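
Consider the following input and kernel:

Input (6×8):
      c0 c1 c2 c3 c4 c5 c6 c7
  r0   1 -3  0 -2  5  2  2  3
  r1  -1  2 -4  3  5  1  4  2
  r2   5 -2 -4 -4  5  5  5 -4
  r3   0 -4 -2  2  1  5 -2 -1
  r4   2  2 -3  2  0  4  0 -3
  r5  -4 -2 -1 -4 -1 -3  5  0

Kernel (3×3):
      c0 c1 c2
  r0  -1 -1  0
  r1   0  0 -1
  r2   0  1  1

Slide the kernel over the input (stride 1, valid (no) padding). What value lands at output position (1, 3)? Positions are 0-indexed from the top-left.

-7

The receptive field on the input at this output position is [3 5 1 / -4 5 5 / 2 1 5]. Elementwise product with the kernel and sum: 3·-1 + 5·-1 + 5·-1 + 1·1 + 5·1.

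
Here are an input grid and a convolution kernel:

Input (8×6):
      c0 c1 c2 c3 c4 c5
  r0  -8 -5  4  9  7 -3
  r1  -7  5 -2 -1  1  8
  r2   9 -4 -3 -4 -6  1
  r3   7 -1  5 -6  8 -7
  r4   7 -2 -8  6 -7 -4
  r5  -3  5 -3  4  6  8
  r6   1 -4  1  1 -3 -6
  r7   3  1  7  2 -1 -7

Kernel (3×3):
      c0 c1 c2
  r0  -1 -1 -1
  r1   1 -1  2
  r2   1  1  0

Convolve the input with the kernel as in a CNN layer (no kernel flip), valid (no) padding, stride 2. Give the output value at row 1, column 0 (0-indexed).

The receptive field on the input at this output position is [9 -4 -3 / 7 -1 5 / 7 -2 -8]. Elementwise product with the kernel and sum: 9·-1 + -4·-1 + -3·-1 + 7·1 + -1·-1 + 5·2 + 7·1 + -2·1.

21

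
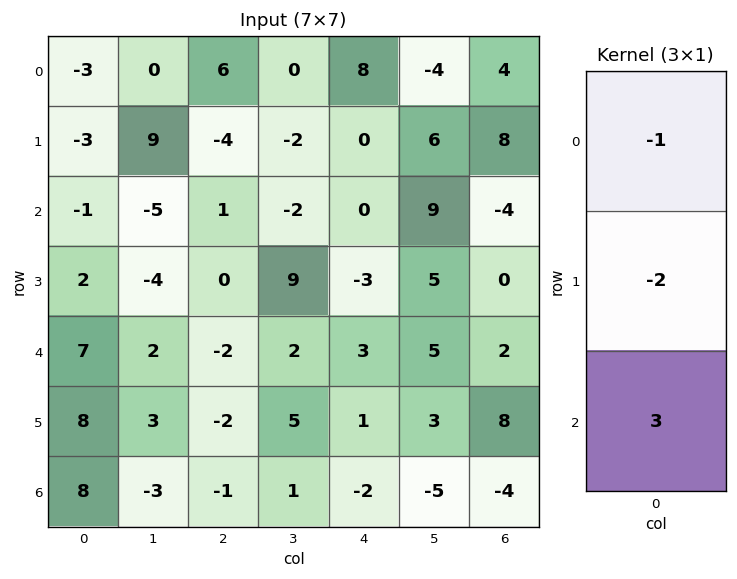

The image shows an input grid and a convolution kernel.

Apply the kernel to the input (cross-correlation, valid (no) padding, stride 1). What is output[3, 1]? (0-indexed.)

The receptive field on the input at this output position is [-4 / 2 / 3]. Elementwise product with the kernel and sum: -4·-1 + 2·-2 + 3·3.

9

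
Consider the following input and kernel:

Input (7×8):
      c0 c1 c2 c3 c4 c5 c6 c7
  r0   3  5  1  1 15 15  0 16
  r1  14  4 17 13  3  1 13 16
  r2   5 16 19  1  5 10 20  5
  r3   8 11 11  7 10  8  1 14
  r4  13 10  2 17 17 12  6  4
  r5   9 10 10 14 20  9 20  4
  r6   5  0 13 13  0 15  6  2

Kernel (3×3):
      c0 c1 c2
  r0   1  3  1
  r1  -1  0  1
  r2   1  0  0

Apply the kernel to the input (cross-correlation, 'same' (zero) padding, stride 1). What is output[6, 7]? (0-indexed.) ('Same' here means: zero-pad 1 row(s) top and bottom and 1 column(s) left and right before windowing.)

26

The receptive field on the zero-padded input at this output position is [20 4 0 / 6 2 0 / 0 0 0]. Elementwise product with the kernel and sum: 20·1 + 4·3 + 0·1 + 6·-1 + 0·1 + 0·1.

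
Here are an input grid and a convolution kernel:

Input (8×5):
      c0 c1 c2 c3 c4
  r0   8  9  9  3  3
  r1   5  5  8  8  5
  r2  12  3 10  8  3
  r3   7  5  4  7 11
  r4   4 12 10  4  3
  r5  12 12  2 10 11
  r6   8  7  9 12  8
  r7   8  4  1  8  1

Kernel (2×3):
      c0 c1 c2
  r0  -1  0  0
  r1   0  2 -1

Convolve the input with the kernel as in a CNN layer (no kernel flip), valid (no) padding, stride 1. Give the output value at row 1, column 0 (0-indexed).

The receptive field on the input at this output position is [5 5 8 / 12 3 10]. Elementwise product with the kernel and sum: 5·-1 + 3·2 + 10·-1.

-9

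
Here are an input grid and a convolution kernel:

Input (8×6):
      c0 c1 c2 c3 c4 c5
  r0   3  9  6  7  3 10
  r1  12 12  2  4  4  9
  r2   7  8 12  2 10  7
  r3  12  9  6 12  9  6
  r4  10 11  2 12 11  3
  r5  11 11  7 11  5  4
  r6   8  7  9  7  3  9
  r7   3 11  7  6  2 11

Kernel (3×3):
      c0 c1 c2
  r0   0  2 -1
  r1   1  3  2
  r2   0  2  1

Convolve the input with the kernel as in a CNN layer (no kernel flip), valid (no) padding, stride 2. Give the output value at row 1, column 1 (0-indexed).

The receptive field on the input at this output position is [12 2 10 / 6 12 9 / 2 12 11]. Elementwise product with the kernel and sum: 2·2 + 10·-1 + 6·1 + 12·3 + 9·2 + 12·2 + 11·1.

89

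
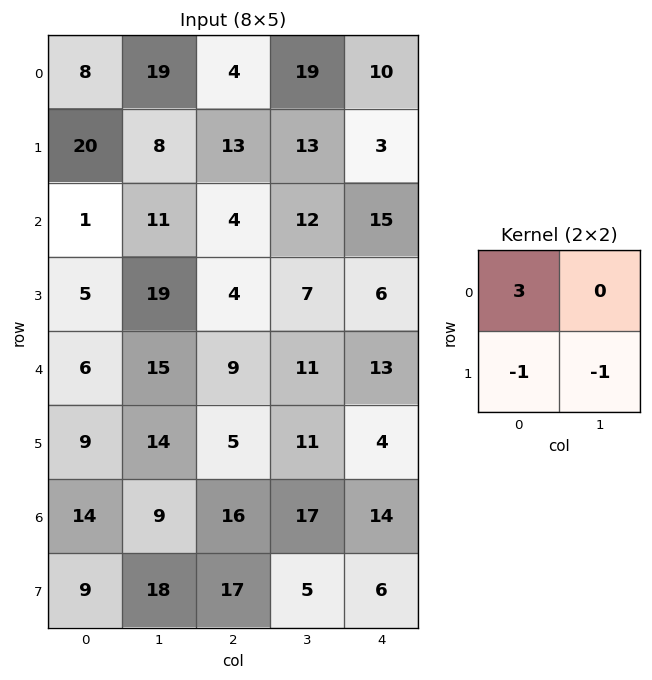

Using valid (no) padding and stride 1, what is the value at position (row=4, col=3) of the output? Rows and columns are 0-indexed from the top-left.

The receptive field on the input at this output position is [11 13 / 11 4]. Elementwise product with the kernel and sum: 11·3 + 11·-1 + 4·-1.

18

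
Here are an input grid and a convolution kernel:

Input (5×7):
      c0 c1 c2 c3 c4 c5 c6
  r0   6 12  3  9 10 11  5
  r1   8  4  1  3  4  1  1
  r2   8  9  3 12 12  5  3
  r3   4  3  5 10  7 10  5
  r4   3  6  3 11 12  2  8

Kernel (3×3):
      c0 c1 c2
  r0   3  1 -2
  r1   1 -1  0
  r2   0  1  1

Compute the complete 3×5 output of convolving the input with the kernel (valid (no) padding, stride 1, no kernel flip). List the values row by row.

Output[0,0]: The receptive field on the input at this output position is [6 12 3 / 8 4 1 / 8 9 3]. Elementwise product with the kernel and sum: 6·3 + 12·1 + 3·-2 + 8·1 + 4·-1 + 9·1 + 3·1.

40 39 20 31 42
33 28 6 28 33
37 18 15 55 42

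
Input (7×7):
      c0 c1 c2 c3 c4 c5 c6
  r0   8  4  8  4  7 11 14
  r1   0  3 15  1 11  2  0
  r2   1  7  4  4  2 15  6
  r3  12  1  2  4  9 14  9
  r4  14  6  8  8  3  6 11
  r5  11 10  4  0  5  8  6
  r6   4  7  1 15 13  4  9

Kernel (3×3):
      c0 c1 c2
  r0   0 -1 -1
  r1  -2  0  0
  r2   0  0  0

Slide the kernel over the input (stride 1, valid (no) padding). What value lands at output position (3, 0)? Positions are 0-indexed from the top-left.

-31

The receptive field on the input at this output position is [12 1 2 / 14 6 8 / 11 10 4]. Elementwise product with the kernel and sum: 1·-1 + 2·-1 + 14·-2.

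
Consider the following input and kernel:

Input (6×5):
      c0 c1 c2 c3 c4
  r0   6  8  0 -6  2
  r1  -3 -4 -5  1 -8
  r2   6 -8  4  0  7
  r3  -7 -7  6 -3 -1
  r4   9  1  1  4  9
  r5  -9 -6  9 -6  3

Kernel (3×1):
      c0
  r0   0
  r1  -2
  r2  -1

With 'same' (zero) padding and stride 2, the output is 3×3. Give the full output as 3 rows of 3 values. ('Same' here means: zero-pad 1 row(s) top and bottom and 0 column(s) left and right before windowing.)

Output[0,0]: The receptive field on the zero-padded input at this output position is [0 / 6 / -3]. Elementwise product with the kernel and sum: 6·-2 + -3·-1.
Output[0,1]: The receptive field on the zero-padded input at this output position is [0 / 0 / -5]. Elementwise product with the kernel and sum: 0·-2 + -5·-1.

-9 5 4
-5 -14 -13
-9 -11 -21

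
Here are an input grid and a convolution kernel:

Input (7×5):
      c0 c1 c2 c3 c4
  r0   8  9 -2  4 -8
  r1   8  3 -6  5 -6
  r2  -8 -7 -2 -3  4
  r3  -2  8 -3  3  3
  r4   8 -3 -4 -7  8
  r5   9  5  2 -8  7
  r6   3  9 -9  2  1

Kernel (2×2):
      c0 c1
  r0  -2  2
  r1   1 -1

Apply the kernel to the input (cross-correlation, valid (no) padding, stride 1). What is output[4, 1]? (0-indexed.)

The receptive field on the input at this output position is [-3 -4 / 5 2]. Elementwise product with the kernel and sum: -3·-2 + -4·2 + 5·1 + 2·-1.

1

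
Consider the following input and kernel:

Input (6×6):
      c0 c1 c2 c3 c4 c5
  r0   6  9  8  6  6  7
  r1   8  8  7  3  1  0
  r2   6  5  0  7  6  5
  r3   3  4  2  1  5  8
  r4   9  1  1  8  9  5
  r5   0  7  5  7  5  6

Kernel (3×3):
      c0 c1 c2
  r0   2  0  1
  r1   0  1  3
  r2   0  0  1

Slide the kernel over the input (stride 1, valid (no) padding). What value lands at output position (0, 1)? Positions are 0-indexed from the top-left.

47

The receptive field on the input at this output position is [9 8 6 / 8 7 3 / 5 0 7]. Elementwise product with the kernel and sum: 9·2 + 6·1 + 7·1 + 3·3 + 7·1.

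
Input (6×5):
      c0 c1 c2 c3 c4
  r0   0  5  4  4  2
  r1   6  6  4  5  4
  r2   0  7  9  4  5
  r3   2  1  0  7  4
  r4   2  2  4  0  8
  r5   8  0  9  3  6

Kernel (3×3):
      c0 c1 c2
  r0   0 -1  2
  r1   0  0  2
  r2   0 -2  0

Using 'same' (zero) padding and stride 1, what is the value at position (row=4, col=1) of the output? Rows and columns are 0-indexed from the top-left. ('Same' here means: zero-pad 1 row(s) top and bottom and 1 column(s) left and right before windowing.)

7

The receptive field on the zero-padded input at this output position is [2 1 0 / 2 2 4 / 8 0 9]. Elementwise product with the kernel and sum: 1·-1 + 0·2 + 4·2 + 0·-2.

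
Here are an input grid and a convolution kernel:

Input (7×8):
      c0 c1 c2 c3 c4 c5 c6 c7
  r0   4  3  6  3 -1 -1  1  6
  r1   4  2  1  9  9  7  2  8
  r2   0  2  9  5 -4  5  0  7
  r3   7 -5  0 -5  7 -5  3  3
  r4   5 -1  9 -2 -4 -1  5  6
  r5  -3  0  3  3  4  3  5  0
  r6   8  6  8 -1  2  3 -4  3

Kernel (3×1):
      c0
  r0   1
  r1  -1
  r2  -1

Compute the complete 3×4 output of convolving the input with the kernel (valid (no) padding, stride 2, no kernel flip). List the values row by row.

0 -4 -6 -1
-12 0 -7 -8
0 -2 -10 4

Output[0,0]: The receptive field on the input at this output position is [4 / 4 / 0]. Elementwise product with the kernel and sum: 4·1 + 4·-1 + 0·-1.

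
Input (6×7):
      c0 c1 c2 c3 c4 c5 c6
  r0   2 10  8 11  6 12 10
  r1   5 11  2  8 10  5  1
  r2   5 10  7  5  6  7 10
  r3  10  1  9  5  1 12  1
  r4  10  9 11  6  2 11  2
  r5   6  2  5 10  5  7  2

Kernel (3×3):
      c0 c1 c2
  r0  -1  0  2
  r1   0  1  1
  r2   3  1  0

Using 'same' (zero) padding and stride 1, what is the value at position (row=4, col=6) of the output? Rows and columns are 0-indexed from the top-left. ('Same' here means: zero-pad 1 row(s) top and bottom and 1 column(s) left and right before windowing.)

13

The receptive field on the zero-padded input at this output position is [12 1 0 / 11 2 0 / 7 2 0]. Elementwise product with the kernel and sum: 12·-1 + 0·2 + 2·1 + 0·1 + 7·3 + 2·1.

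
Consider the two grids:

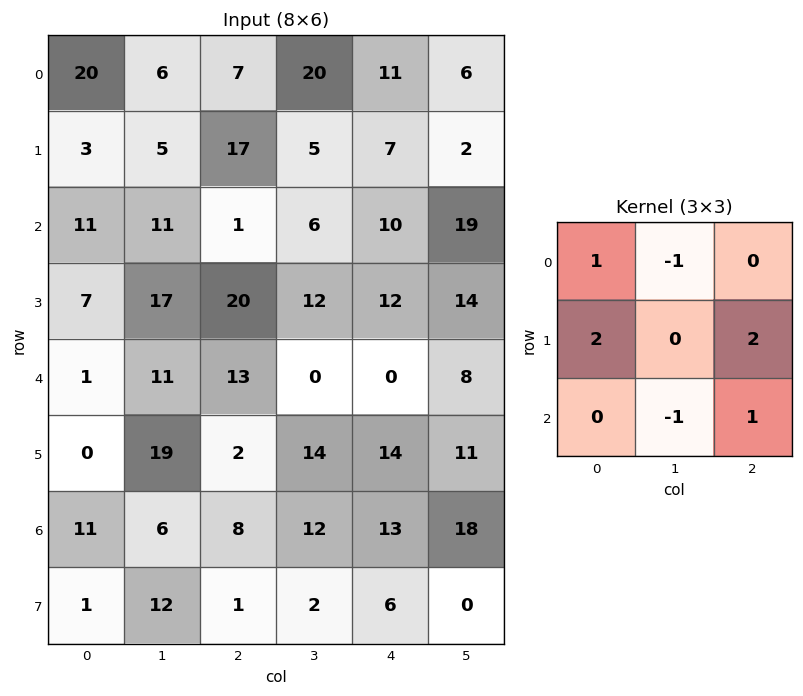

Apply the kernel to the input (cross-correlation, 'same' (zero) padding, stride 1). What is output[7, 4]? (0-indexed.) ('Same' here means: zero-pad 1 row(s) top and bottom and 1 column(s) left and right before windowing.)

The receptive field on the zero-padded input at this output position is [12 13 18 / 2 6 0 / 0 0 0]. Elementwise product with the kernel and sum: 12·1 + 13·-1 + 2·2 + 0·2 + 0·-1 + 0·1.

3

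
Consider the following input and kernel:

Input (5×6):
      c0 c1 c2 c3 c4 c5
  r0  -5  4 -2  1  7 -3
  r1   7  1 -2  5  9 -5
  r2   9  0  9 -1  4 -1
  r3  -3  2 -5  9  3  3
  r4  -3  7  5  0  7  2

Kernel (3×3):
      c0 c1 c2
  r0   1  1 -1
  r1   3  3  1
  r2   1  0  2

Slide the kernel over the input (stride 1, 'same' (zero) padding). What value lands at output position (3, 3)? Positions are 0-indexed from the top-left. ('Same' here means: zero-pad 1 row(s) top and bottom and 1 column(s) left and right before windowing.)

38

The receptive field on the zero-padded input at this output position is [9 -1 4 / -5 9 3 / 5 0 7]. Elementwise product with the kernel and sum: 9·1 + -1·1 + 4·-1 + -5·3 + 9·3 + 3·1 + 5·1 + 7·2.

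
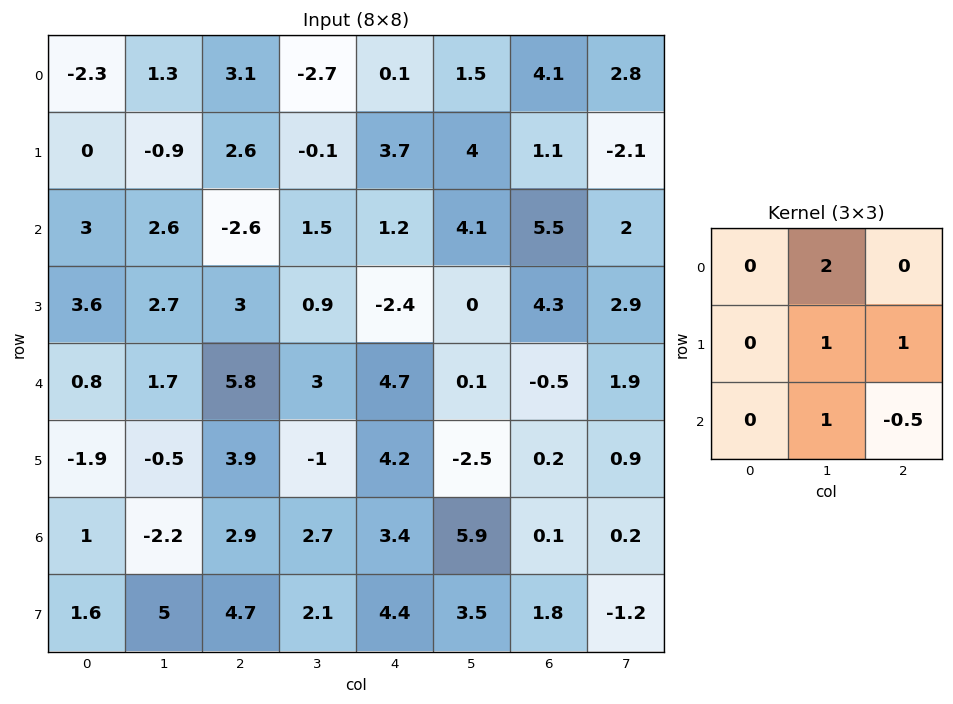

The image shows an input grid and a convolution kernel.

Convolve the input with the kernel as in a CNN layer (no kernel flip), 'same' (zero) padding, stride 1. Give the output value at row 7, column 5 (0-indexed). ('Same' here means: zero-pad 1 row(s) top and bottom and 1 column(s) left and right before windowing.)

17.1

The receptive field on the zero-padded input at this output position is [3.4 5.9 0.1 / 4.4 3.5 1.8 / 0 0 0]. Elementwise product with the kernel and sum: 5.9·2 + 3.5·1 + 1.8·1 + 0·1 + 0·-0.5.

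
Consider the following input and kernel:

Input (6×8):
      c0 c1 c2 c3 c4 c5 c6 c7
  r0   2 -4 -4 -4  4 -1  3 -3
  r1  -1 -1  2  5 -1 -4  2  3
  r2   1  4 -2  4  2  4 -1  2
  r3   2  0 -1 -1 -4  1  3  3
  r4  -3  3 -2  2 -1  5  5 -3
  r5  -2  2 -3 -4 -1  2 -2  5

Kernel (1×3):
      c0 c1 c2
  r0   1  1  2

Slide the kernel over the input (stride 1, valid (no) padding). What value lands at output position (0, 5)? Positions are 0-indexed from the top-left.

-4

The receptive field on the input at this output position is [-1 3 -3]. Elementwise product with the kernel and sum: -1·1 + 3·1 + -3·2.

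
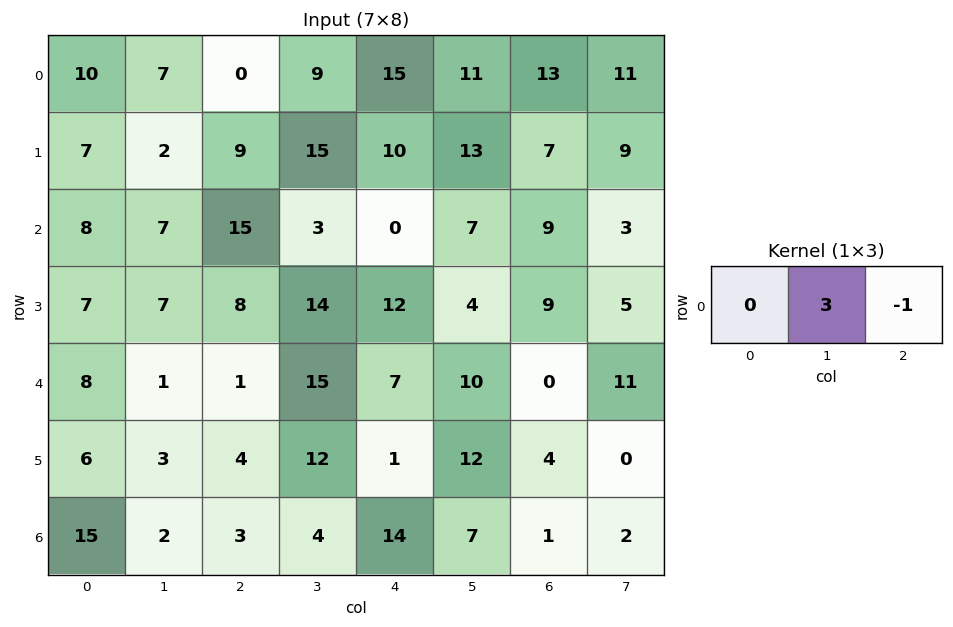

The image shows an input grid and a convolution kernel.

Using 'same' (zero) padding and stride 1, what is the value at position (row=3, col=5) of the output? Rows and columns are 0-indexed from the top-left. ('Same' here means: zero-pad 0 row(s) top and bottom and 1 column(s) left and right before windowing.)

The receptive field on the zero-padded input at this output position is [12 4 9]. Elementwise product with the kernel and sum: 4·3 + 9·-1.

3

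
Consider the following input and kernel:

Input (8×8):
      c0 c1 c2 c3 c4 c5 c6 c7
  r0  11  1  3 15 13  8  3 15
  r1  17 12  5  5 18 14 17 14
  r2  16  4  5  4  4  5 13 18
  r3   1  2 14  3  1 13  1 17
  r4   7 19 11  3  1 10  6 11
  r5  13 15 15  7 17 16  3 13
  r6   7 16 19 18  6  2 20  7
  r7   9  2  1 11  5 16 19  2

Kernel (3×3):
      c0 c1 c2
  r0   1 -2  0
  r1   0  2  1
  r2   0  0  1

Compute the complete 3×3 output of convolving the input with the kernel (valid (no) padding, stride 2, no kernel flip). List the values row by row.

Output[0,0]: The receptive field on the input at this output position is [11 1 3 / 17 12 5 / 16 4 5]. Elementwise product with the kernel and sum: 11·1 + 1·-2 + 12·2 + 5·1 + 5·1.

43 5 55
37 5 27
33 42 36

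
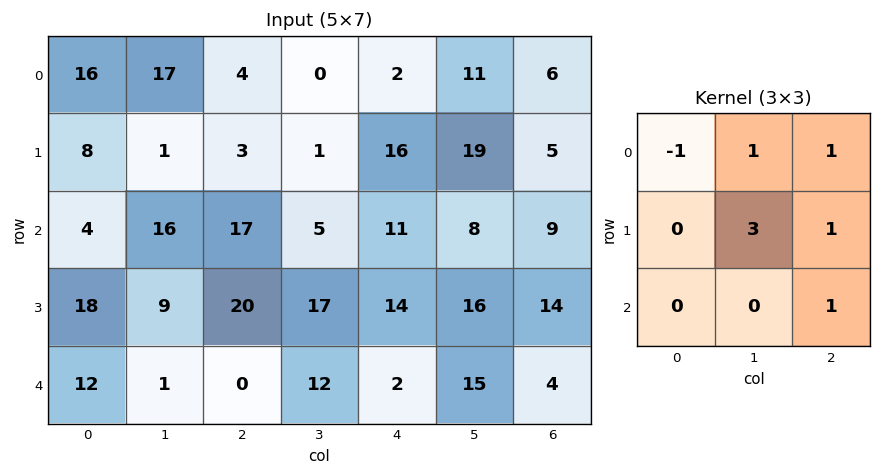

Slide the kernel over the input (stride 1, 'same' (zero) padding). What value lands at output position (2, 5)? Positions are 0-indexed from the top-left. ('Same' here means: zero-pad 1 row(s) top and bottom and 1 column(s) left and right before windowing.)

The receptive field on the zero-padded input at this output position is [16 19 5 / 11 8 9 / 14 16 14]. Elementwise product with the kernel and sum: 16·-1 + 19·1 + 5·1 + 8·3 + 9·1 + 14·1.

55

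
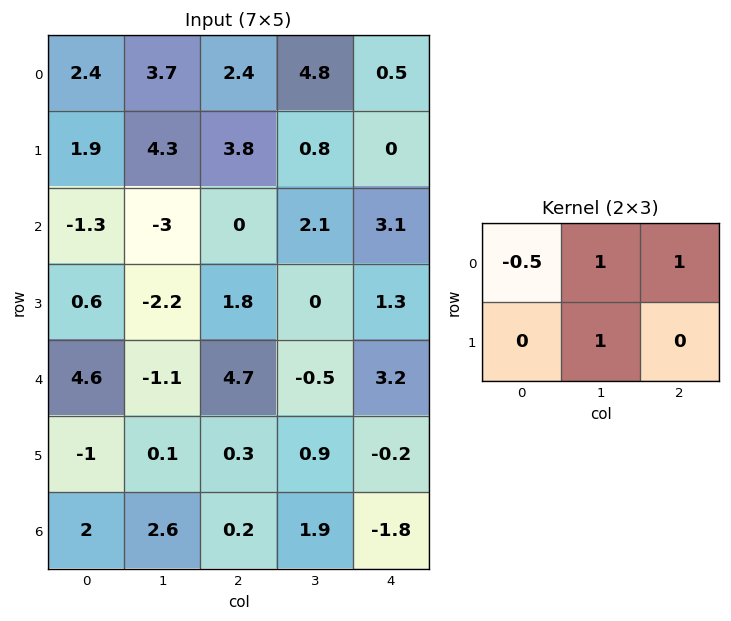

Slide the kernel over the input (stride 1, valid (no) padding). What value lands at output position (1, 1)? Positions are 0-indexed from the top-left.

2.45

The receptive field on the input at this output position is [4.3 3.8 0.8 / -3 0 2.1]. Elementwise product with the kernel and sum: 4.3·-0.5 + 3.8·1 + 0.8·1 + 0·1.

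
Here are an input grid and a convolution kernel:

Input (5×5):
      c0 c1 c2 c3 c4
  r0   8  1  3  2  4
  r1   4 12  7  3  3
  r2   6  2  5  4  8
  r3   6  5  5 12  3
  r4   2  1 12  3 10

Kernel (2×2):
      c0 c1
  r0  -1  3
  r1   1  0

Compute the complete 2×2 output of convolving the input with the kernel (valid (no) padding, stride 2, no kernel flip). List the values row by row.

Output[0,0]: The receptive field on the input at this output position is [8 1 / 4 12]. Elementwise product with the kernel and sum: 8·-1 + 1·3 + 4·1.
Output[0,1]: The receptive field on the input at this output position is [3 2 / 7 3]. Elementwise product with the kernel and sum: 3·-1 + 2·3 + 7·1.

-1 10
6 12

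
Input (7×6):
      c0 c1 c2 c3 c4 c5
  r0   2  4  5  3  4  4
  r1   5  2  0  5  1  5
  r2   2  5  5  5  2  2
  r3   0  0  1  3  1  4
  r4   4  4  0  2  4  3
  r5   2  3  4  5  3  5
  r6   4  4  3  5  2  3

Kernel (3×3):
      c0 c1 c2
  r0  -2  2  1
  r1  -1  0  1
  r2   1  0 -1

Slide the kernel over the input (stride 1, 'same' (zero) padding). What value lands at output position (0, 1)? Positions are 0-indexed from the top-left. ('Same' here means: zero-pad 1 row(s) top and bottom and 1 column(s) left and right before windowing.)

8

The receptive field on the zero-padded input at this output position is [0 0 0 / 2 4 5 / 5 2 0]. Elementwise product with the kernel and sum: 0·-2 + 0·2 + 0·1 + 2·-1 + 5·1 + 5·1 + 0·-1.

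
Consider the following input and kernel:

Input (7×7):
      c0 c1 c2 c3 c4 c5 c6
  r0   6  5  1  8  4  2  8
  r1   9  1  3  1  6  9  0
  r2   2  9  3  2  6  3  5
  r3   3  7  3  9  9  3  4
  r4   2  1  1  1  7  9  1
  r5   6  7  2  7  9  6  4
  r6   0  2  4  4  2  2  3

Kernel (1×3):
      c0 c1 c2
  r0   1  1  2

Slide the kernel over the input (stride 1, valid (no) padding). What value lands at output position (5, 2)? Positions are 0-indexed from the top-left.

27

The receptive field on the input at this output position is [2 7 9]. Elementwise product with the kernel and sum: 2·1 + 7·1 + 9·2.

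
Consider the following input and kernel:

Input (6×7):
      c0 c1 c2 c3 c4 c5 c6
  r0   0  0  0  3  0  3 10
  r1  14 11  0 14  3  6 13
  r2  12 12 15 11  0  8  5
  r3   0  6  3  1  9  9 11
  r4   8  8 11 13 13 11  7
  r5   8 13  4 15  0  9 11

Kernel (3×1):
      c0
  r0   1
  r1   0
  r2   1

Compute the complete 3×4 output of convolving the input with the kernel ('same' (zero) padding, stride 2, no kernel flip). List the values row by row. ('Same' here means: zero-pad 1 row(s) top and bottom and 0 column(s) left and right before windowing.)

Output[0,0]: The receptive field on the zero-padded input at this output position is [0 / 0 / 14]. Elementwise product with the kernel and sum: 0·1 + 14·1.
Output[0,1]: The receptive field on the zero-padded input at this output position is [0 / 0 / 0]. Elementwise product with the kernel and sum: 0·1 + 0·1.

14 0 3 13
14 3 12 24
8 7 9 22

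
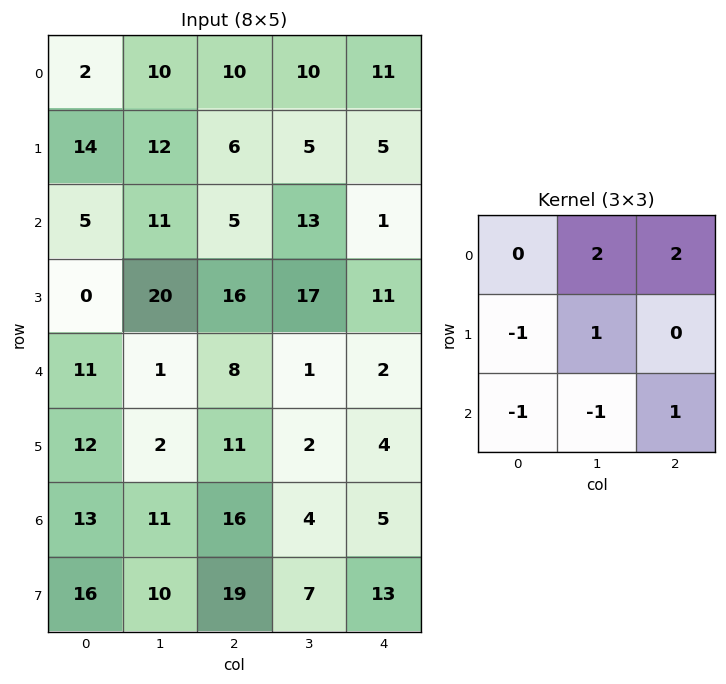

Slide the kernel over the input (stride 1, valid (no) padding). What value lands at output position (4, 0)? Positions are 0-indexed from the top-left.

0

The receptive field on the input at this output position is [11 1 8 / 12 2 11 / 13 11 16]. Elementwise product with the kernel and sum: 1·2 + 8·2 + 12·-1 + 2·1 + 13·-1 + 11·-1 + 16·1.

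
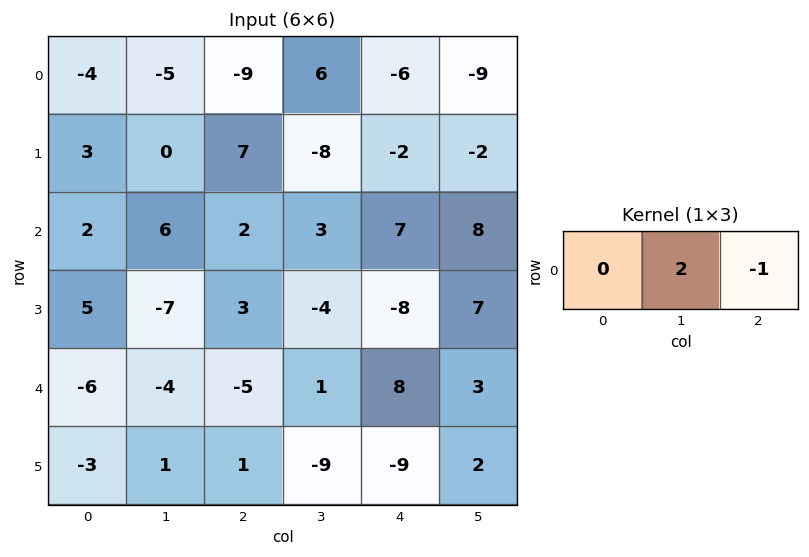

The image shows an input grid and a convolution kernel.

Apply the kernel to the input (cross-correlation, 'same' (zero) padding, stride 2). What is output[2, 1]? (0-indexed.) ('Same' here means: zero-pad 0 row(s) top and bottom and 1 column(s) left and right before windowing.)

-11

The receptive field on the zero-padded input at this output position is [-4 -5 1]. Elementwise product with the kernel and sum: -5·2 + 1·-1.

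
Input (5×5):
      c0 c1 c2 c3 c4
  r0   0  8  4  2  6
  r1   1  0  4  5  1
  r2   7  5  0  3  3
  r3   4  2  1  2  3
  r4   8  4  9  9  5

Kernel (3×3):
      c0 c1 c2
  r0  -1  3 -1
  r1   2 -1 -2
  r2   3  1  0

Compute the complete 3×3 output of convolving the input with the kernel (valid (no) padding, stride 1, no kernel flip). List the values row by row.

40 3 0
18 18 6
40 12 36

Output[0,0]: The receptive field on the input at this output position is [0 8 4 / 1 0 4 / 7 5 0]. Elementwise product with the kernel and sum: 0·-1 + 8·3 + 4·-1 + 1·2 + 0·-1 + 4·-2 + 7·3 + 5·1.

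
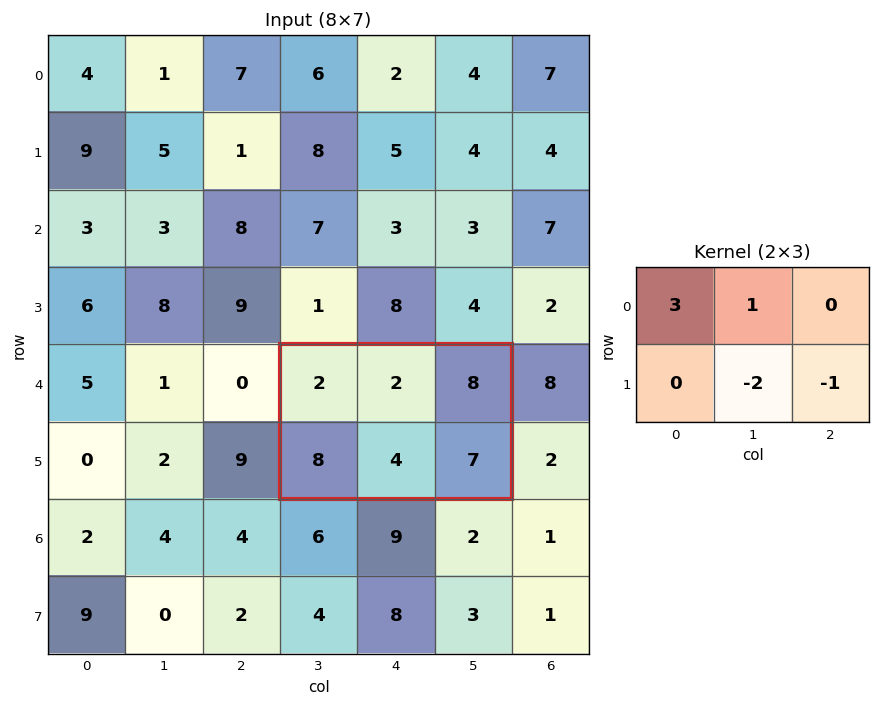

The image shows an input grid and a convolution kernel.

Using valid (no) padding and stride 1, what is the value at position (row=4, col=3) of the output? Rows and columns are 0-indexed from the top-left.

The receptive field on the input at this output position is [2 2 8 / 8 4 7]. Elementwise product with the kernel and sum: 2·3 + 2·1 + 4·-2 + 7·-1.

-7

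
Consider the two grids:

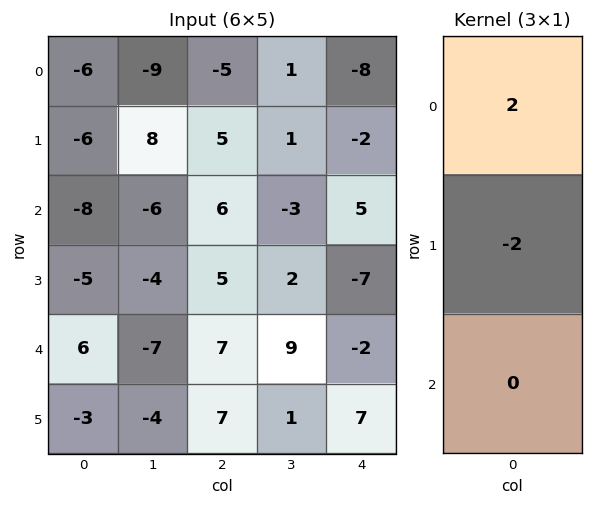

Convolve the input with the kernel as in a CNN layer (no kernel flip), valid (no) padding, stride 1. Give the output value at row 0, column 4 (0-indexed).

The receptive field on the input at this output position is [-8 / -2 / 5]. Elementwise product with the kernel and sum: -8·2 + -2·-2.

-12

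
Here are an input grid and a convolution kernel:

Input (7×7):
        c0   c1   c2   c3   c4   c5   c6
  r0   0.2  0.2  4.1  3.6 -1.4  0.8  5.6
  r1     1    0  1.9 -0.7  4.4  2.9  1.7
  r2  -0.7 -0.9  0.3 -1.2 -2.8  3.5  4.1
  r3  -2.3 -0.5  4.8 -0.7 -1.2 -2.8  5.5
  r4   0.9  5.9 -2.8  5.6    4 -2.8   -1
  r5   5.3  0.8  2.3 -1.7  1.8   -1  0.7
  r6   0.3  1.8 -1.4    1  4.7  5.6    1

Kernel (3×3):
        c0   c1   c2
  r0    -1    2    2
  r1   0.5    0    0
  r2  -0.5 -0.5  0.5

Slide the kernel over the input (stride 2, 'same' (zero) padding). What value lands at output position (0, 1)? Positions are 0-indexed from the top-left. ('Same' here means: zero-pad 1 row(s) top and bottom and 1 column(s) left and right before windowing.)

The receptive field on the zero-padded input at this output position is [0 0 0 / 0.2 4.1 3.6 / 0 1.9 -0.7]. Elementwise product with the kernel and sum: 0·-1 + 0·2 + 0·2 + 0.2·0.5 + 0·-0.5 + 1.9·-0.5 + -0.7·0.5.

-1.2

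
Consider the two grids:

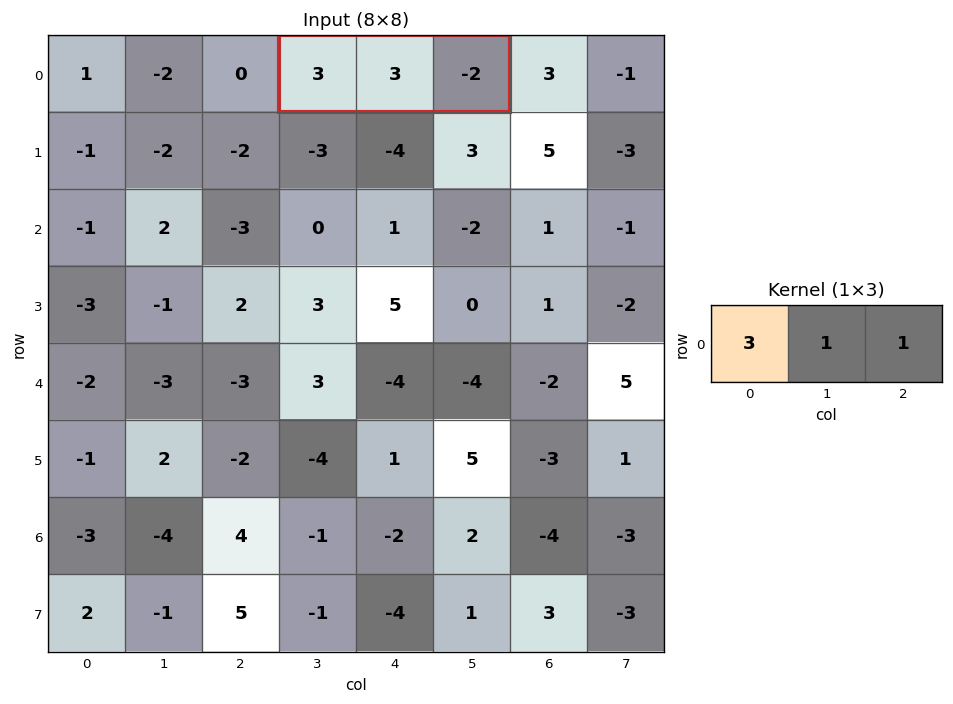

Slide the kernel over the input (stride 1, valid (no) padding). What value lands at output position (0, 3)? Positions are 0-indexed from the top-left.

The receptive field on the input at this output position is [3 3 -2]. Elementwise product with the kernel and sum: 3·3 + 3·1 + -2·1.

10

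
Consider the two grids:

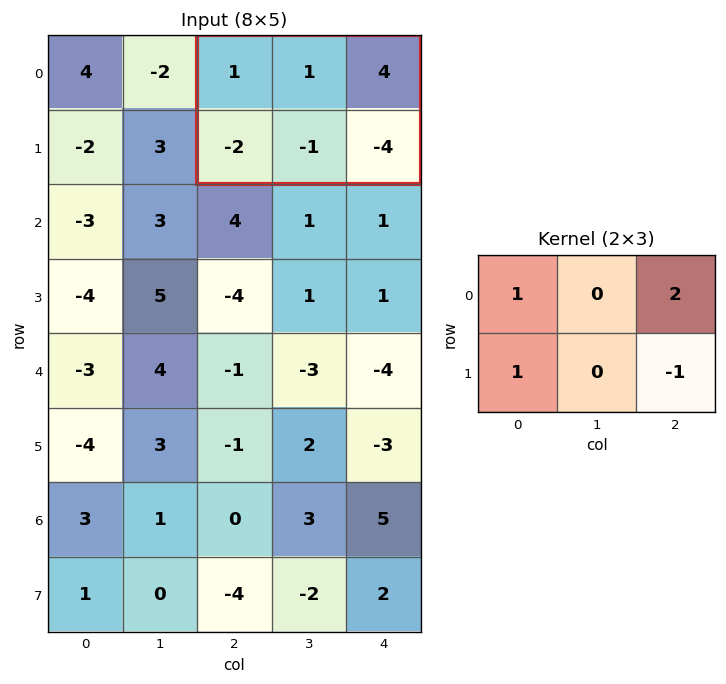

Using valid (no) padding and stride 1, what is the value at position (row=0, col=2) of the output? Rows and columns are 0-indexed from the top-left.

The receptive field on the input at this output position is [1 1 4 / -2 -1 -4]. Elementwise product with the kernel and sum: 1·1 + 4·2 + -2·1 + -4·-1.

11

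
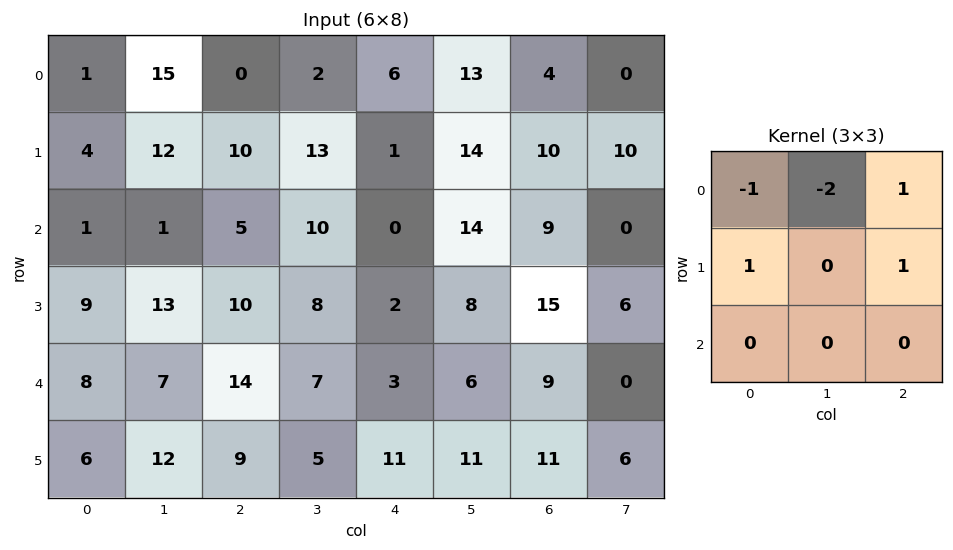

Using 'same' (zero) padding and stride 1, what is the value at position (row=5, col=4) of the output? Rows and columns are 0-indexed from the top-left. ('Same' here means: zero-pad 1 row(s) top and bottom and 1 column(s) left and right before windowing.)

The receptive field on the zero-padded input at this output position is [7 3 6 / 5 11 11 / 0 0 0]. Elementwise product with the kernel and sum: 7·-1 + 3·-2 + 6·1 + 5·1 + 11·1.

9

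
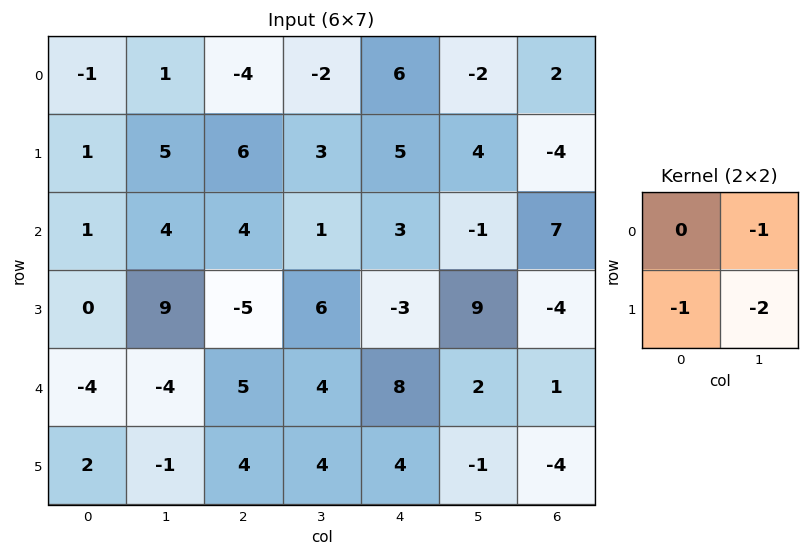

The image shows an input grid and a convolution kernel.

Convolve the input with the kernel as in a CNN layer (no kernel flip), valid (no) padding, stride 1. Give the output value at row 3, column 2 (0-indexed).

The receptive field on the input at this output position is [-5 6 / 5 4]. Elementwise product with the kernel and sum: 6·-1 + 5·-1 + 4·-2.

-19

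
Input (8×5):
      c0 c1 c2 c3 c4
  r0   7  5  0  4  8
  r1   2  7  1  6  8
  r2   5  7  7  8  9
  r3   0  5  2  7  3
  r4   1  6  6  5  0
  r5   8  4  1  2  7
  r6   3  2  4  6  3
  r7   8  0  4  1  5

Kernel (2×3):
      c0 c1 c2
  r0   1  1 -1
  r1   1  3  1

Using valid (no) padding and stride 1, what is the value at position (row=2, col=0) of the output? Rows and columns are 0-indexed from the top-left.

22

The receptive field on the input at this output position is [5 7 7 / 0 5 2]. Elementwise product with the kernel and sum: 5·1 + 7·1 + 7·-1 + 0·1 + 5·3 + 2·1.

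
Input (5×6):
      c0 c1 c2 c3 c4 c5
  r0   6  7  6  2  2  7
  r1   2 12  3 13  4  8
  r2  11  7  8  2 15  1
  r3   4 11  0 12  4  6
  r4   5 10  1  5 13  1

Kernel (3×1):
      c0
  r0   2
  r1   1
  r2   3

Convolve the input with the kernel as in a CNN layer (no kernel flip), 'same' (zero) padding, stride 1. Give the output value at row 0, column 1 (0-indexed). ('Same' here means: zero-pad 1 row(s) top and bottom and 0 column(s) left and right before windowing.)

43

The receptive field on the zero-padded input at this output position is [0 / 7 / 12]. Elementwise product with the kernel and sum: 0·2 + 7·1 + 12·3.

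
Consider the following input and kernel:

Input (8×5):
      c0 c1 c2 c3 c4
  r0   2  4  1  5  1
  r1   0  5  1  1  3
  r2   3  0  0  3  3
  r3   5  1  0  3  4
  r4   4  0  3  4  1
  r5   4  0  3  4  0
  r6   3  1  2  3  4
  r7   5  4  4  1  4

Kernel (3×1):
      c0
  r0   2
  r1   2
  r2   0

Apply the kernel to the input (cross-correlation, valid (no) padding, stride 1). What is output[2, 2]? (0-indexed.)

The receptive field on the input at this output position is [0 / 0 / 3]. Elementwise product with the kernel and sum: 0·2 + 0·2.

0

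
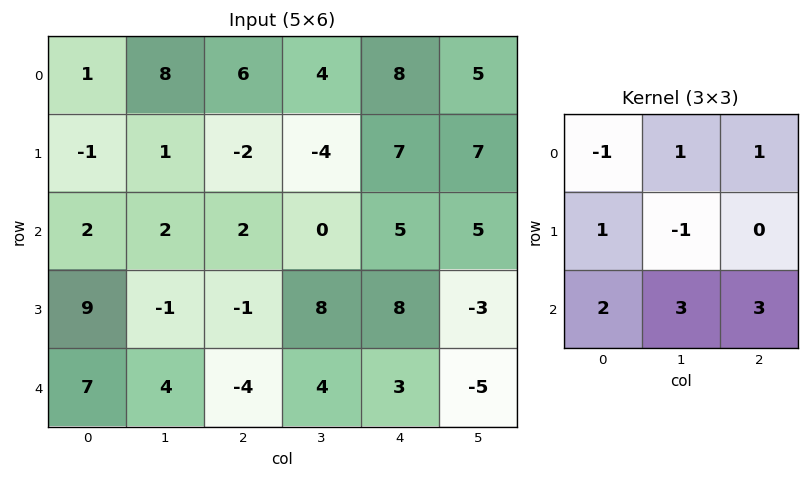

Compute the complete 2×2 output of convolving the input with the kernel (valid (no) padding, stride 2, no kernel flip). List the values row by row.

Output[0,0]: The receptive field on the input at this output position is [1 8 6 / -1 1 -2 / 2 2 2]. Elementwise product with the kernel and sum: 1·-1 + 8·1 + 6·1 + -1·1 + 1·-1 + 2·2 + 2·3 + 2·3.

27 27
26 7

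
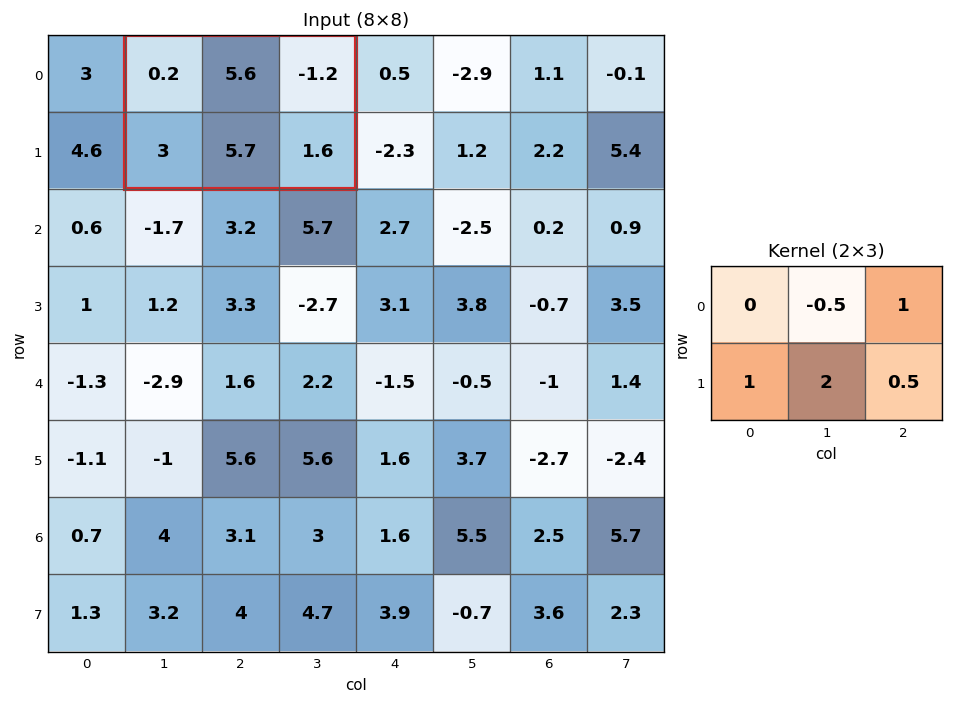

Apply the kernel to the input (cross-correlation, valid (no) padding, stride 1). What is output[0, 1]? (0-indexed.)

The receptive field on the input at this output position is [0.2 5.6 -1.2 / 3 5.7 1.6]. Elementwise product with the kernel and sum: 5.6·-0.5 + -1.2·1 + 3·1 + 5.7·2 + 1.6·0.5.

11.2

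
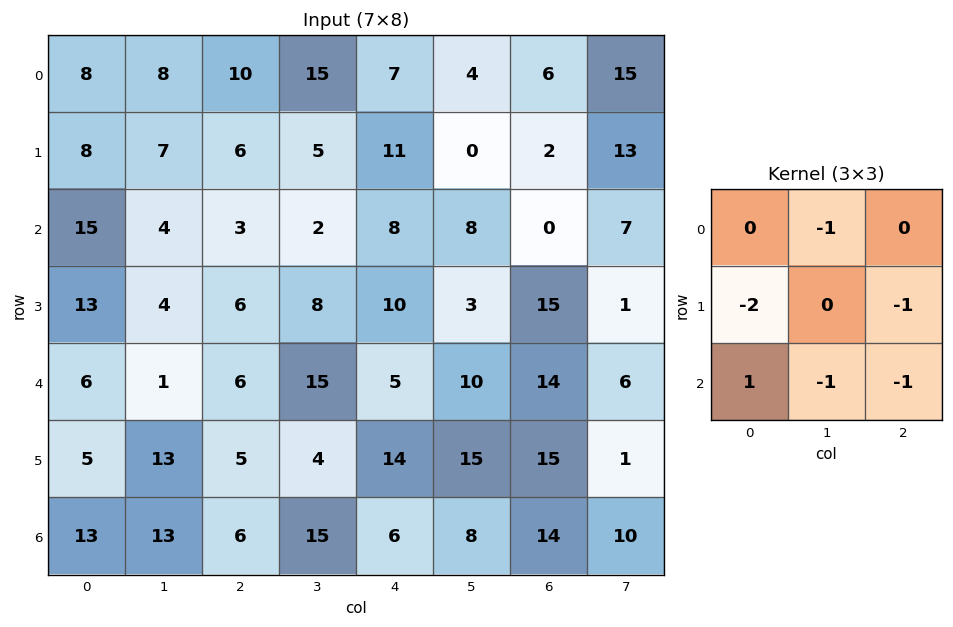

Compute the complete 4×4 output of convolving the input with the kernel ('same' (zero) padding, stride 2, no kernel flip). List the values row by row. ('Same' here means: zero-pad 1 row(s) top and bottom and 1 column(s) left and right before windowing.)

Output[0,0]: The receptive field on the zero-padded input at this output position is [0 0 0 / 0 8 8 / 0 8 7]. Elementwise product with the kernel and sum: 0·-1 + 0·-2 + 8·-1 + 0·1 + 8·-1 + 7·-1.
Output[0,1]: The receptive field on the zero-padded input at this output position is [0 0 0 / 8 10 15 / 7 6 5]. Elementwise product with the kernel and sum: 0·-1 + 8·-2 + 15·-1 + 7·1 + 6·-1 + 5·-1.

-23 -35 -40 -38
-29 -26 -28 -38
-32 -19 -75 -42
-18 -46 -52 -41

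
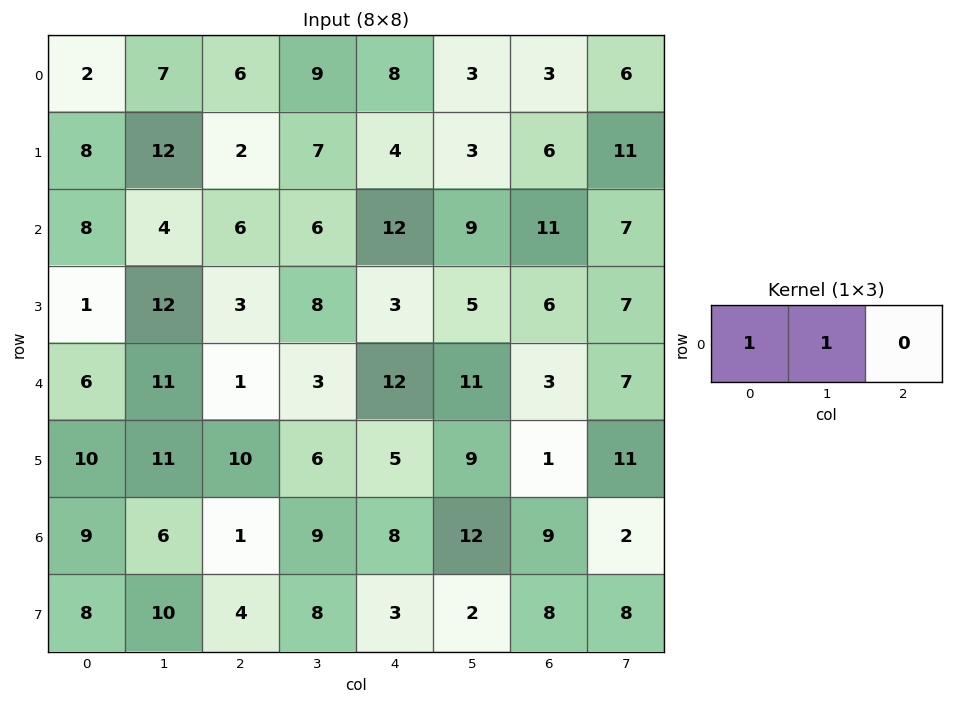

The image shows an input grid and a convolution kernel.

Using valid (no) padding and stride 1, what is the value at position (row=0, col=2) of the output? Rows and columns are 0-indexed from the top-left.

15

The receptive field on the input at this output position is [6 9 8]. Elementwise product with the kernel and sum: 6·1 + 9·1.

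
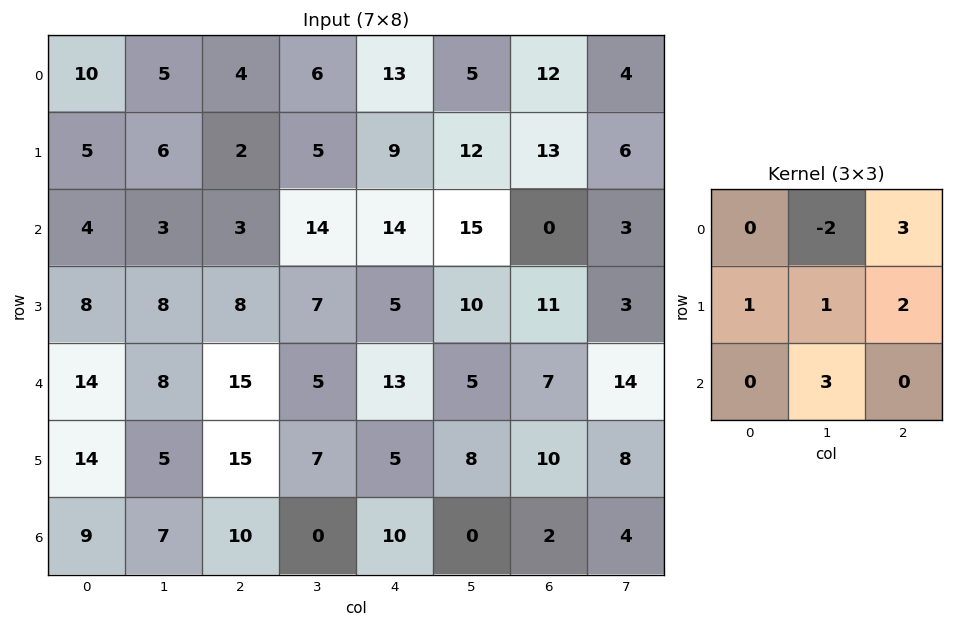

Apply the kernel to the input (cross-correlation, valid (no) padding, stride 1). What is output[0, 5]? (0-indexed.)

The receptive field on the input at this output position is [5 12 4 / 12 13 6 / 15 0 3]. Elementwise product with the kernel and sum: 12·-2 + 4·3 + 12·1 + 13·1 + 6·2 + 0·3.

25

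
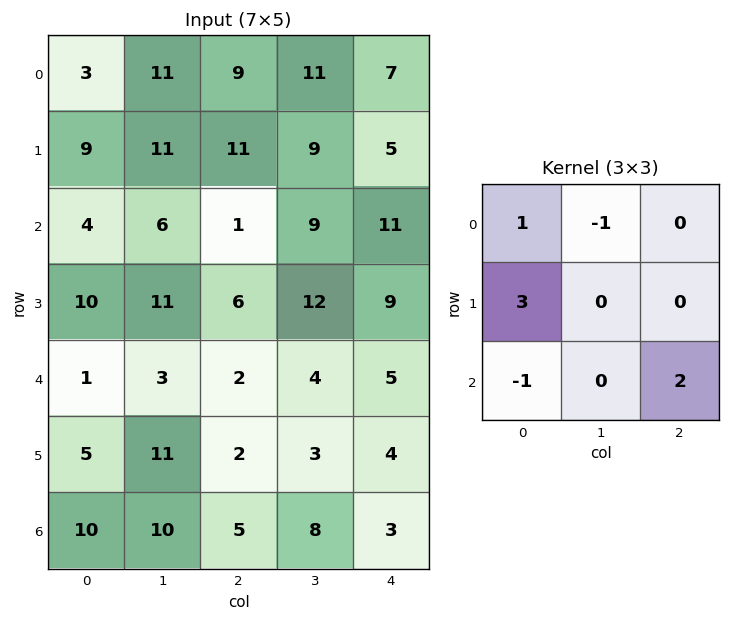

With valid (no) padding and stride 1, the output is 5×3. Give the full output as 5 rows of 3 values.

17 47 52
12 31 17
31 43 18
1 9 6
13 40 5

Output[0,0]: The receptive field on the input at this output position is [3 11 9 / 9 11 11 / 4 6 1]. Elementwise product with the kernel and sum: 3·1 + 11·-1 + 9·3 + 4·-1 + 1·2.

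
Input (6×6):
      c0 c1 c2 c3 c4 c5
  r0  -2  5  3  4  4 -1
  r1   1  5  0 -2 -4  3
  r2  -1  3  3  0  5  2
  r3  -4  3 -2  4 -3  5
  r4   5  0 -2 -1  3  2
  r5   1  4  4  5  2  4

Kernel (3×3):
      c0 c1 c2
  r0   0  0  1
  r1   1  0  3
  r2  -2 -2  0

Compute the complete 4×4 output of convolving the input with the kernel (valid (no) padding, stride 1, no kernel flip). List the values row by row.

0 -9 -14 -4
10 -1 10 7
-17 19 0 17
-13 -15 -14 -4

Output[0,0]: The receptive field on the input at this output position is [-2 5 3 / 1 5 0 / -1 3 3]. Elementwise product with the kernel and sum: 3·1 + 1·1 + 0·3 + -1·-2 + 3·-2.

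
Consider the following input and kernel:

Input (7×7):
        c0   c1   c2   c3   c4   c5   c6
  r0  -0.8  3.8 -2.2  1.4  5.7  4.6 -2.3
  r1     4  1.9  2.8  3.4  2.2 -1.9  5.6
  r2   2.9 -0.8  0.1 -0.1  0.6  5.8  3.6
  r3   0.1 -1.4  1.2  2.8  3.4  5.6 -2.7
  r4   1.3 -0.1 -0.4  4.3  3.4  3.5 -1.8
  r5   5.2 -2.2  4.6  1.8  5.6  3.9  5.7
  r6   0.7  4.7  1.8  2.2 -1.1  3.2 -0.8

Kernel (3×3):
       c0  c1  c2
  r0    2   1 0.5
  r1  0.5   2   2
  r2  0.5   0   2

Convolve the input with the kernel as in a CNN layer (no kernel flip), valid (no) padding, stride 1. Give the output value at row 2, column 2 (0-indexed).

20

The receptive field on the input at this output position is [0.1 -0.1 0.6 / 1.2 2.8 3.4 / -0.4 4.3 3.4]. Elementwise product with the kernel and sum: 0.1·2 + -0.1·1 + 0.6·0.5 + 1.2·0.5 + 2.8·2 + 3.4·2 + -0.4·0.5 + 3.4·2.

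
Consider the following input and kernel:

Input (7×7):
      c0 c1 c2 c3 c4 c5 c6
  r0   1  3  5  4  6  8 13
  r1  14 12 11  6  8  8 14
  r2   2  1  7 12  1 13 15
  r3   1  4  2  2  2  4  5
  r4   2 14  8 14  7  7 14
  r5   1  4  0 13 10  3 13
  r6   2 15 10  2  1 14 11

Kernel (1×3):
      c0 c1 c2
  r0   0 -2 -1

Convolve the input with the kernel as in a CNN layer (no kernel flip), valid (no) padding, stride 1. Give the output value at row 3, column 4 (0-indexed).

-13

The receptive field on the input at this output position is [2 4 5]. Elementwise product with the kernel and sum: 4·-2 + 5·-1.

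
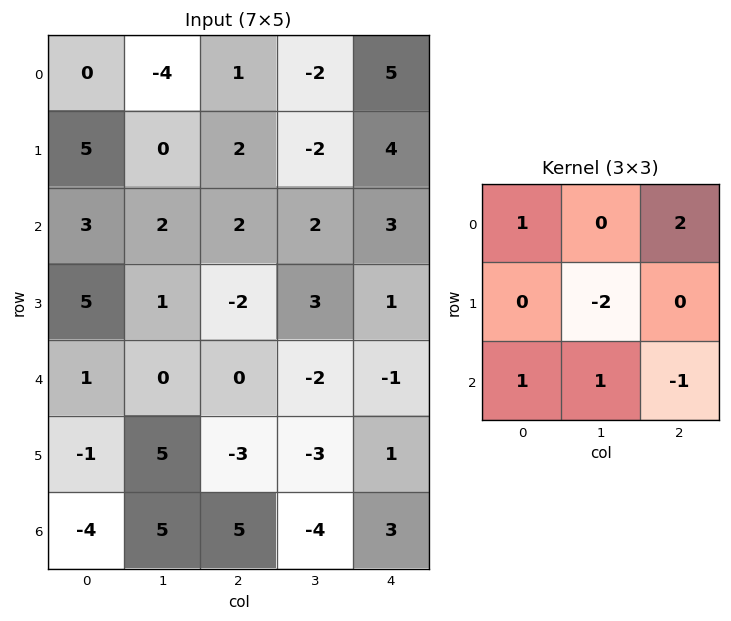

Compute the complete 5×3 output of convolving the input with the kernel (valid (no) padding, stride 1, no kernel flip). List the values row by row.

5 -10 16
13 -12 6
6 12 1
8 12 -3
-13 16 2

Output[0,0]: The receptive field on the input at this output position is [0 -4 1 / 5 0 2 / 3 2 2]. Elementwise product with the kernel and sum: 0·1 + 1·2 + 0·-2 + 3·1 + 2·1 + 2·-1.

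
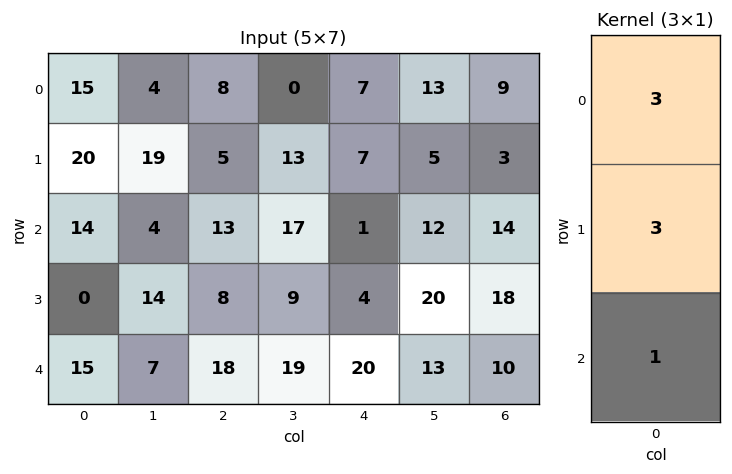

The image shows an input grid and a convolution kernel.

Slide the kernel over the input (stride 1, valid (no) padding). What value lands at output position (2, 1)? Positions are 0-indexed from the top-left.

61

The receptive field on the input at this output position is [4 / 14 / 7]. Elementwise product with the kernel and sum: 4·3 + 14·3 + 7·1.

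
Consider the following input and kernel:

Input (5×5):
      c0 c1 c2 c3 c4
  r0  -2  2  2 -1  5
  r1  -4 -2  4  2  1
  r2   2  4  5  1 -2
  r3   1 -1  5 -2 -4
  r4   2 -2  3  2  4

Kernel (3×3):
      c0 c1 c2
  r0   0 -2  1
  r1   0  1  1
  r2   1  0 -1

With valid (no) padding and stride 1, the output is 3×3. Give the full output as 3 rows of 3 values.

-3 4 17
13 1 5
0 -10 -11

Output[0,0]: The receptive field on the input at this output position is [-2 2 2 / -4 -2 4 / 2 4 5]. Elementwise product with the kernel and sum: 2·-2 + 2·1 + -2·1 + 4·1 + 2·1 + 5·-1.
Output[0,1]: The receptive field on the input at this output position is [2 2 -1 / -2 4 2 / 4 5 1]. Elementwise product with the kernel and sum: 2·-2 + -1·1 + 4·1 + 2·1 + 4·1 + 1·-1.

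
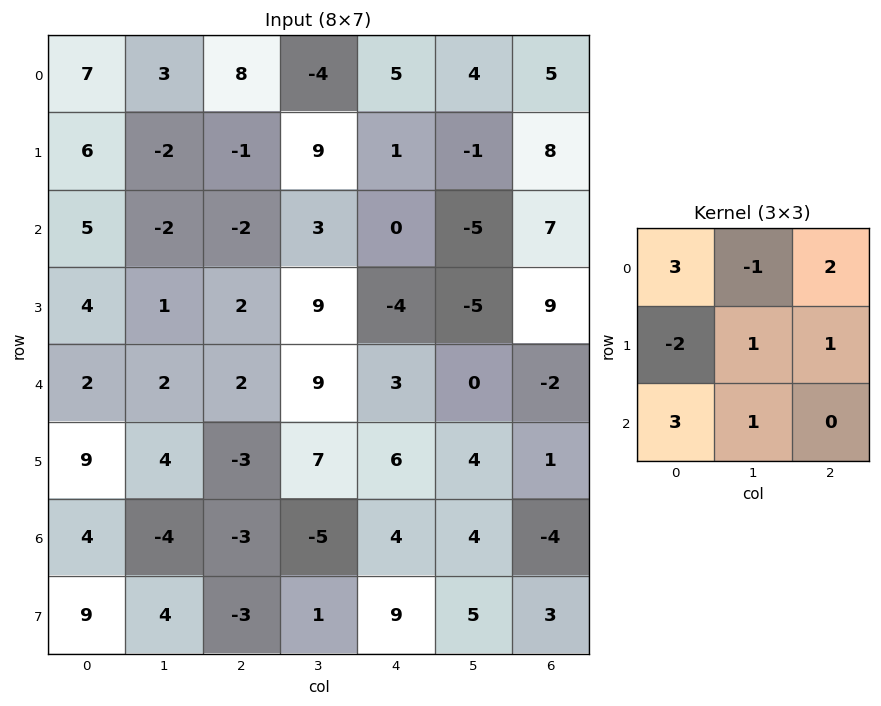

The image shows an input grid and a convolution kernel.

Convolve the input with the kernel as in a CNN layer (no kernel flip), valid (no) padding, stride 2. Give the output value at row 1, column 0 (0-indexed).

16

The receptive field on the input at this output position is [5 -2 -2 / 4 1 2 / 2 2 2]. Elementwise product with the kernel and sum: 5·3 + -2·-1 + -2·2 + 4·-2 + 1·1 + 2·1 + 2·3 + 2·1.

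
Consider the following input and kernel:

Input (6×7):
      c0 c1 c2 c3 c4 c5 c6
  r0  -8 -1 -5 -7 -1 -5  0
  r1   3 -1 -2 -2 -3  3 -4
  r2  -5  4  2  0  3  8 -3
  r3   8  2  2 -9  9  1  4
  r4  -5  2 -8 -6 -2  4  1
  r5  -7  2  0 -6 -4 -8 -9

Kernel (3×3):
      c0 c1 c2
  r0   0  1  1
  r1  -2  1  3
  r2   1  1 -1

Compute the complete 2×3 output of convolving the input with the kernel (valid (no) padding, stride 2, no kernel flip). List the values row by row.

-22 -16 6
3 5 1

Output[0,0]: The receptive field on the input at this output position is [-8 -1 -5 / 3 -1 -2 / -5 4 2]. Elementwise product with the kernel and sum: -1·1 + -5·1 + 3·-2 + -1·1 + -2·3 + -5·1 + 4·1 + 2·-1.
Output[0,1]: The receptive field on the input at this output position is [-5 -7 -1 / -2 -2 -3 / 2 0 3]. Elementwise product with the kernel and sum: -7·1 + -1·1 + -2·-2 + -2·1 + -3·3 + 2·1 + 0·1 + 3·-1.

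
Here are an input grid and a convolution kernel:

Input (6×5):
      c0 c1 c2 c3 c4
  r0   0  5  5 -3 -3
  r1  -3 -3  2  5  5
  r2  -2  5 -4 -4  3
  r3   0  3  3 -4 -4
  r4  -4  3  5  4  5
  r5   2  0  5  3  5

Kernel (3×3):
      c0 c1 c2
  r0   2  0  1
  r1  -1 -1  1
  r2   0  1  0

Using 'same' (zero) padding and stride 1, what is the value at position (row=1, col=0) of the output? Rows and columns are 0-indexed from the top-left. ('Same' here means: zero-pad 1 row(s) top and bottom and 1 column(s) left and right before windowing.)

The receptive field on the zero-padded input at this output position is [0 0 5 / 0 -3 -3 / 0 -2 5]. Elementwise product with the kernel and sum: 0·2 + 5·1 + 0·-1 + -3·-1 + -3·1 + -2·1.

3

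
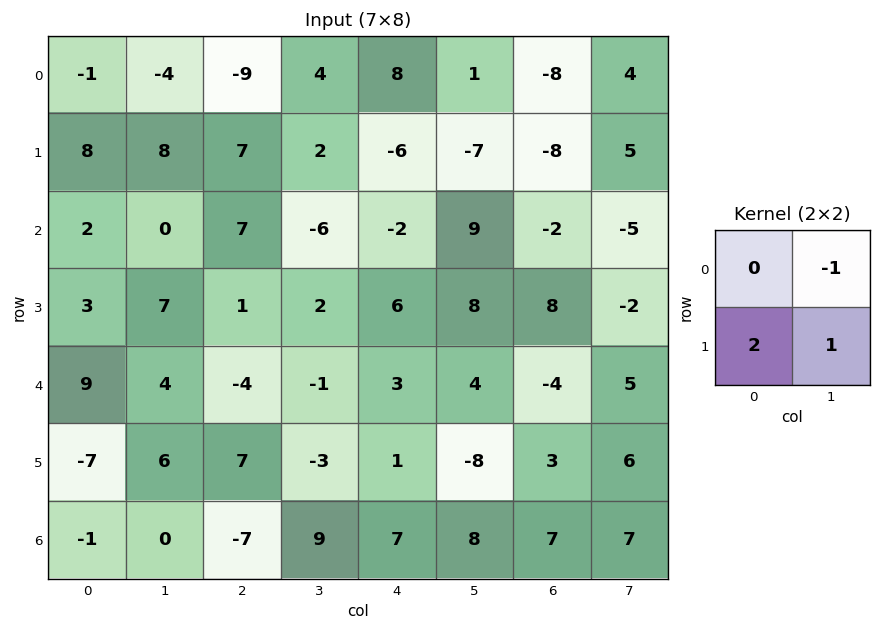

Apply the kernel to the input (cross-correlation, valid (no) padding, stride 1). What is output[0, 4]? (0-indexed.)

-20

The receptive field on the input at this output position is [8 1 / -6 -7]. Elementwise product with the kernel and sum: 1·-1 + -6·2 + -7·1.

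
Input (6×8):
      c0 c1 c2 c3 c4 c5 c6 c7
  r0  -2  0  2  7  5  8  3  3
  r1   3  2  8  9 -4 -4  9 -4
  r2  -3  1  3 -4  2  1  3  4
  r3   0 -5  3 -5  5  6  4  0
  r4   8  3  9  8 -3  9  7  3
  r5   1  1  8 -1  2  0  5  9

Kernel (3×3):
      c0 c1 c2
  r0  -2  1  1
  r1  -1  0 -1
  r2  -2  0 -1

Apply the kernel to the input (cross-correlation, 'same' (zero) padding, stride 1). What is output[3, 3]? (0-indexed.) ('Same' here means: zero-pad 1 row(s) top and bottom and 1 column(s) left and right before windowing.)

-31

The receptive field on the zero-padded input at this output position is [3 -4 2 / 3 -5 5 / 9 8 -3]. Elementwise product with the kernel and sum: 3·-2 + -4·1 + 2·1 + 3·-1 + 5·-1 + 9·-2 + -3·-1.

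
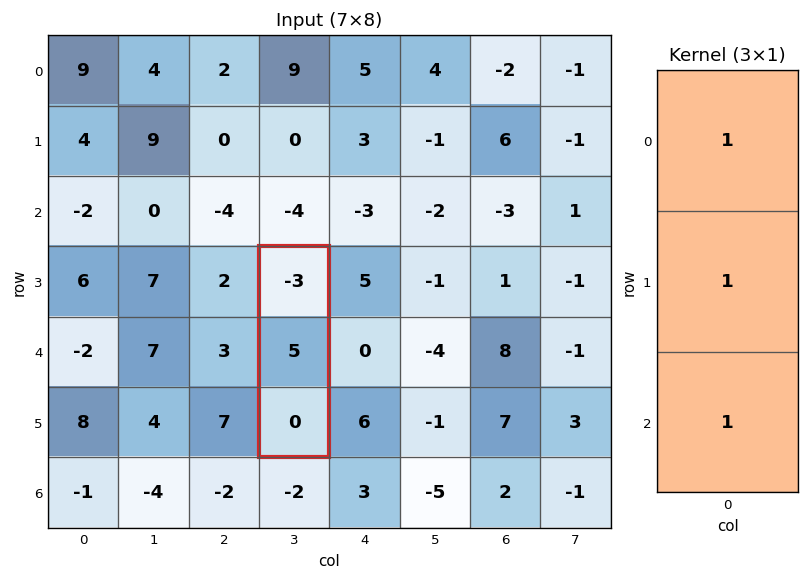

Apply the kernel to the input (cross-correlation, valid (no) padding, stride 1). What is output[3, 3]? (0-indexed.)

2

The receptive field on the input at this output position is [-3 / 5 / 0]. Elementwise product with the kernel and sum: -3·1 + 5·1 + 0·1.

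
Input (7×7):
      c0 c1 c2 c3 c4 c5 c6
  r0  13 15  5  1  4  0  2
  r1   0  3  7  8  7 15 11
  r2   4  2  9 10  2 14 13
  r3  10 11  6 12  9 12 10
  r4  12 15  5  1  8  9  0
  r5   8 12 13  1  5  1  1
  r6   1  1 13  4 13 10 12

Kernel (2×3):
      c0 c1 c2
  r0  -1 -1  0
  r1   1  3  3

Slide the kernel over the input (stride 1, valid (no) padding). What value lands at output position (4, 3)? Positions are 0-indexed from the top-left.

The receptive field on the input at this output position is [1 8 9 / 1 5 1]. Elementwise product with the kernel and sum: 1·-1 + 8·-1 + 1·1 + 5·3 + 1·3.

10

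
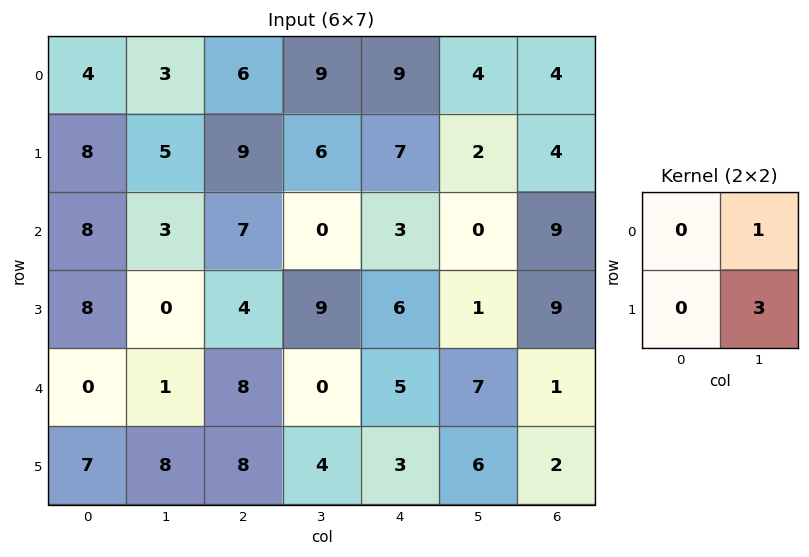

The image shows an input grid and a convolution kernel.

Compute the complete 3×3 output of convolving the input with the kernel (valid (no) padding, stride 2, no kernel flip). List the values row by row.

18 27 10
3 27 3
25 12 25

Output[0,0]: The receptive field on the input at this output position is [4 3 / 8 5]. Elementwise product with the kernel and sum: 3·1 + 5·3.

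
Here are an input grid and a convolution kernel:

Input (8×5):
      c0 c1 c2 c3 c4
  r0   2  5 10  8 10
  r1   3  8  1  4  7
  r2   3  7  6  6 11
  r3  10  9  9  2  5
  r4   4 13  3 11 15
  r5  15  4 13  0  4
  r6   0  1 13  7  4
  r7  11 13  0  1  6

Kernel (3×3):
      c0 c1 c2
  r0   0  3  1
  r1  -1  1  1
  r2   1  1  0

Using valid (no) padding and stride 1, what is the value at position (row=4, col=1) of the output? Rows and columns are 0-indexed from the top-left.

The receptive field on the input at this output position is [13 3 11 / 4 13 0 / 1 13 7]. Elementwise product with the kernel and sum: 3·3 + 11·1 + 4·-1 + 13·1 + 0·1 + 1·1 + 13·1.

43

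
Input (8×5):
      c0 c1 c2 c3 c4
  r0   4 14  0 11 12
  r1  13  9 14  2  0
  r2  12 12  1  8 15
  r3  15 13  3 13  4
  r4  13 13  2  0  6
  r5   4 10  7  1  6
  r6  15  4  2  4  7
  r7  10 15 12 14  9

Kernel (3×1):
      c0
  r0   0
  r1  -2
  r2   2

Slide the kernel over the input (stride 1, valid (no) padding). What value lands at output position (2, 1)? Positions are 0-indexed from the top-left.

0

The receptive field on the input at this output position is [12 / 13 / 13]. Elementwise product with the kernel and sum: 13·-2 + 13·2.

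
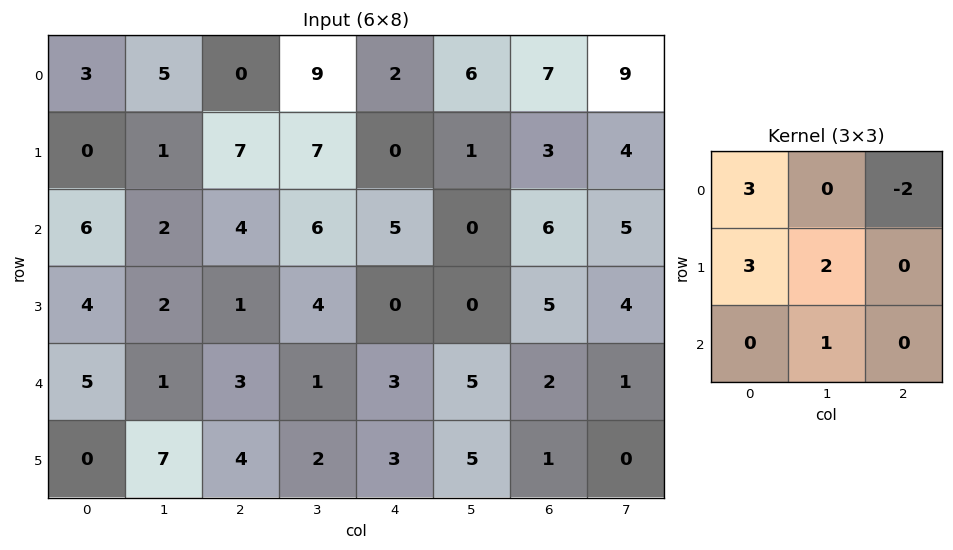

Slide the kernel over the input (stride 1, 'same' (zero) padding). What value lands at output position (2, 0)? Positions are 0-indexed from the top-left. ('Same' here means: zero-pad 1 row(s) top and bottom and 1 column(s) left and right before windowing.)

The receptive field on the zero-padded input at this output position is [0 0 1 / 0 6 2 / 0 4 2]. Elementwise product with the kernel and sum: 0·3 + 1·-2 + 0·3 + 6·2 + 4·1.

14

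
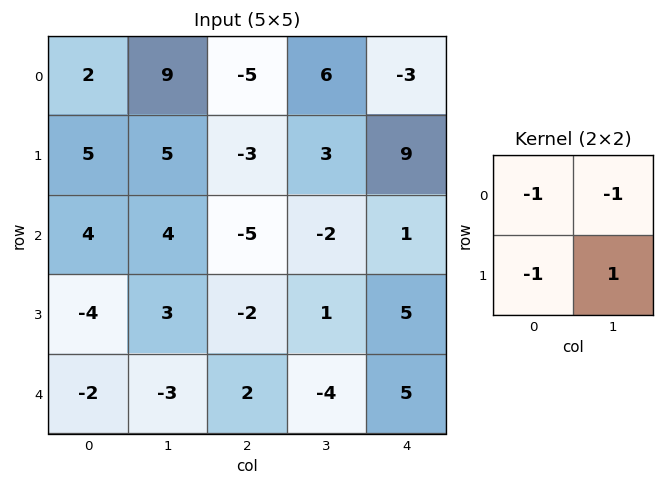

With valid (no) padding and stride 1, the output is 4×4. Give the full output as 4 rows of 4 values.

Output[0,0]: The receptive field on the input at this output position is [2 9 / 5 5]. Elementwise product with the kernel and sum: 2·-1 + 9·-1 + 5·-1 + 5·1.
Output[0,1]: The receptive field on the input at this output position is [9 -5 / 5 -3]. Elementwise product with the kernel and sum: 9·-1 + -5·-1 + 5·-1 + -3·1.

-11 -12 5 3
-10 -11 3 -9
-1 -4 10 5
0 4 -5 3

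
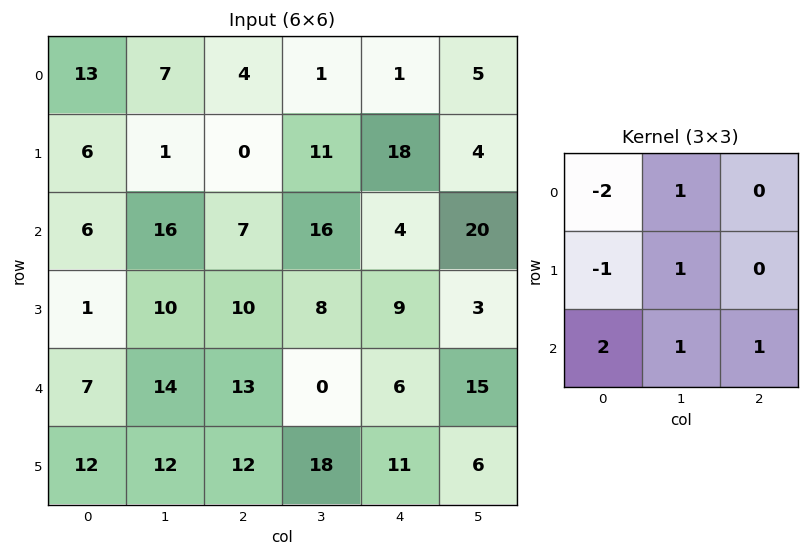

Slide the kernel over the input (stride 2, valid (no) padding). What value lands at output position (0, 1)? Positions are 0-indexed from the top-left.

The receptive field on the input at this output position is [4 1 1 / 0 11 18 / 7 16 4]. Elementwise product with the kernel and sum: 4·-2 + 1·1 + 0·-1 + 11·1 + 7·2 + 16·1 + 4·1.

38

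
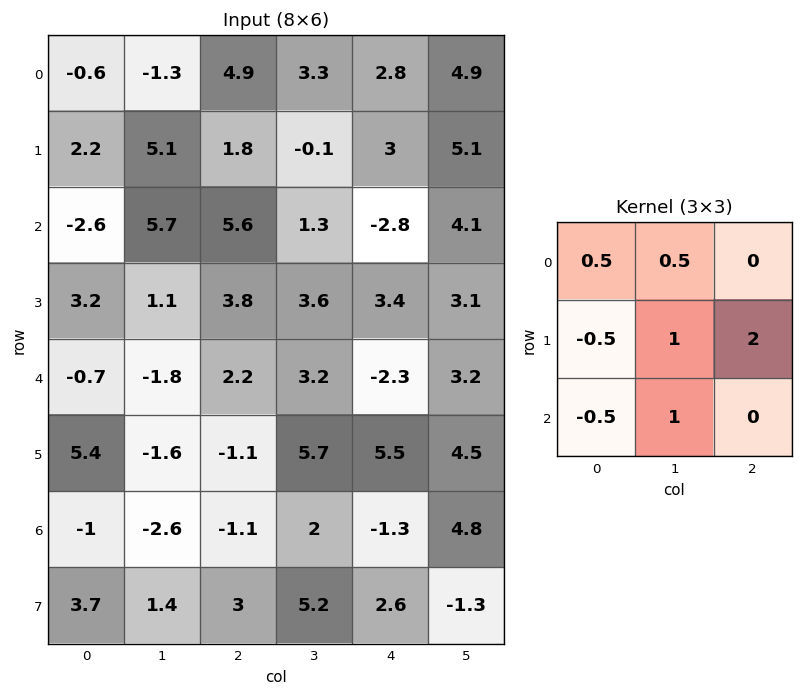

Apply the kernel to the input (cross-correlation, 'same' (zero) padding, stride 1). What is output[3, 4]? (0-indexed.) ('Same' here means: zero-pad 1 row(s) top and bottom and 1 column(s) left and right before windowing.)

The receptive field on the zero-padded input at this output position is [1.3 -2.8 4.1 / 3.6 3.4 3.1 / 3.2 -2.3 3.2]. Elementwise product with the kernel and sum: 1.3·0.5 + -2.8·0.5 + 3.6·-0.5 + 3.4·1 + 3.1·2 + 3.2·-0.5 + -2.3·1.

3.15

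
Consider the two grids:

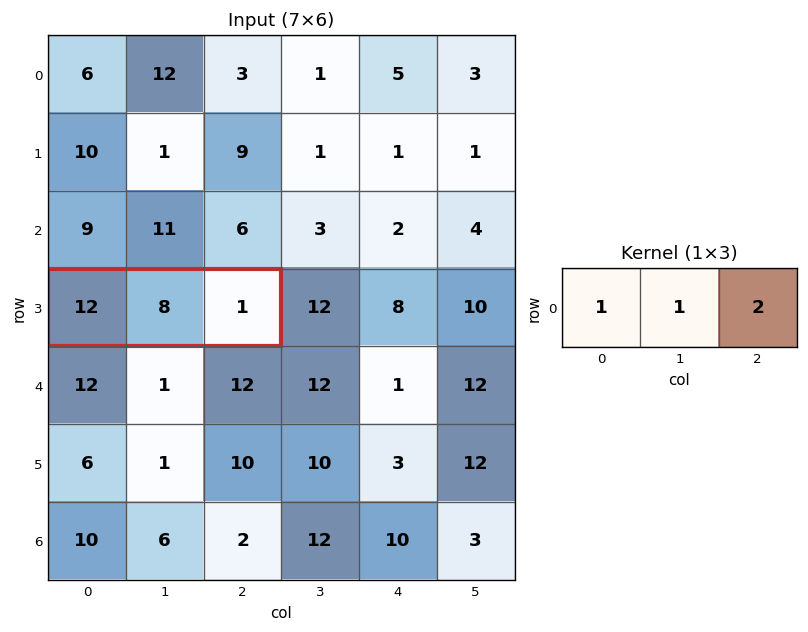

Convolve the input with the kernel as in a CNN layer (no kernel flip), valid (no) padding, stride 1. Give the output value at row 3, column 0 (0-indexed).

The receptive field on the input at this output position is [12 8 1]. Elementwise product with the kernel and sum: 12·1 + 8·1 + 1·2.

22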